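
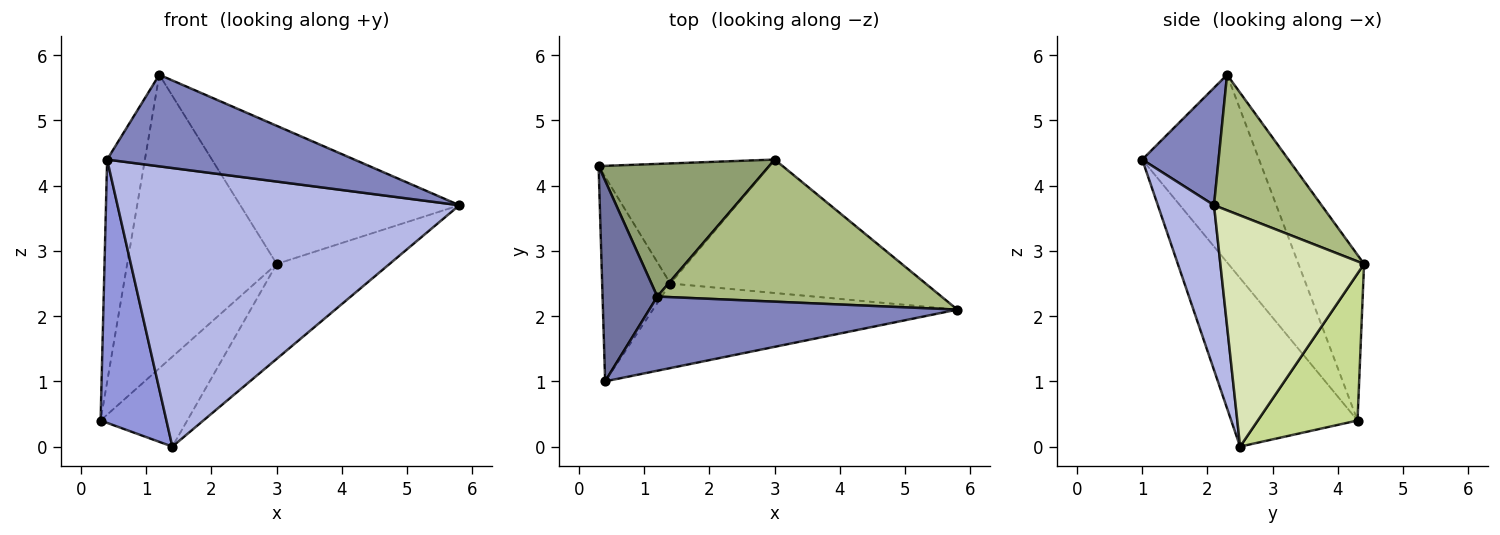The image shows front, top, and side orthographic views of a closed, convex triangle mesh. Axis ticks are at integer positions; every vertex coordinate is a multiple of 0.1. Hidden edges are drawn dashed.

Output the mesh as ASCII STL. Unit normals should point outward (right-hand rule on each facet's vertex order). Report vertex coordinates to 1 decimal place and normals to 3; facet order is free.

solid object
 facet normal -0.917 0.297 0.268
  outer loop
   vertex 1.2 2.3 5.7
   vertex 0.3 4.3 0.4
   vertex 0.4 1.0 4.4
  endloop
 endfacet
 facet normal 0.233 -0.756 0.612
  outer loop
   vertex 1.2 2.3 5.7
   vertex 0.4 1.0 4.4
   vertex 5.8 2.1 3.7
  endloop
 endfacet
 facet normal -0.835 -0.435 -0.338
  outer loop
   vertex 1.4 2.5 0.0
   vertex 0.4 1.0 4.4
   vertex 0.3 4.3 0.4
  endloop
 endfacet
 facet normal 0.155 -0.945 -0.287
  outer loop
   vertex 1.4 2.5 0.0
   vertex 5.8 2.1 3.7
   vertex 0.4 1.0 4.4
  endloop
 endfacet
 facet normal -0.371 0.846 0.382
  outer loop
   vertex 3.0 4.4 2.8
   vertex 0.3 4.3 0.4
   vertex 1.2 2.3 5.7
  endloop
 endfacet
 facet normal 0.324 0.659 0.678
  outer loop
   vertex 3.0 4.4 2.8
   vertex 1.2 2.3 5.7
   vertex 5.8 2.1 3.7
  endloop
 endfacet
 facet normal 0.568 0.493 -0.659
  outer loop
   vertex 3.0 4.4 2.8
   vertex 1.4 2.5 0.0
   vertex 0.3 4.3 0.4
  endloop
 endfacet
 facet normal 0.594 0.466 -0.656
  outer loop
   vertex 3.0 4.4 2.8
   vertex 5.8 2.1 3.7
   vertex 1.4 2.5 0.0
  endloop
 endfacet
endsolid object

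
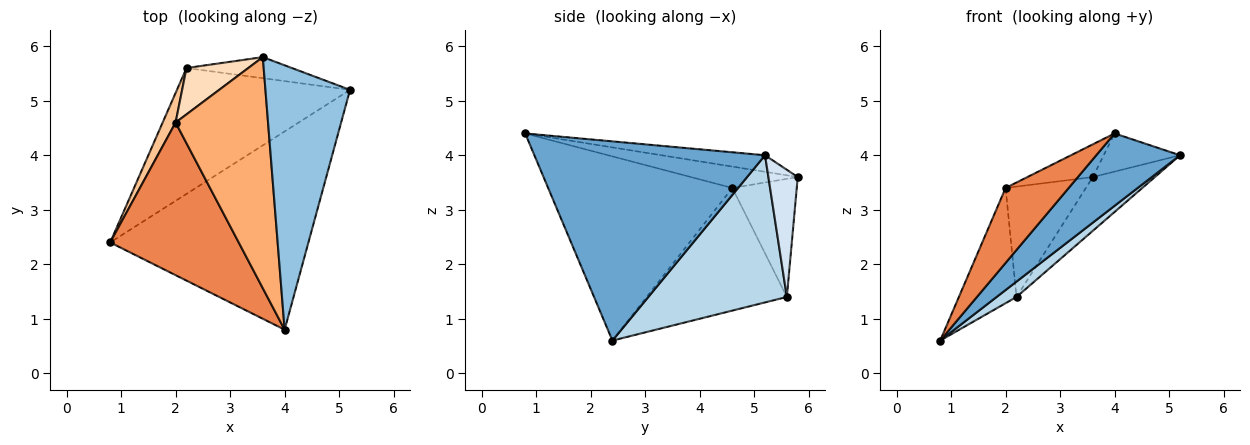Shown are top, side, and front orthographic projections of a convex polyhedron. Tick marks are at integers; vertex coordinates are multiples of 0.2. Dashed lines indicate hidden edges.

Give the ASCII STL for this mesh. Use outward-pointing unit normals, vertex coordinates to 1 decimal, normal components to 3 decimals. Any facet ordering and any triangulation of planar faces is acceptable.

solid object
 facet normal 0.686 -0.249 -0.683
  outer loop
   vertex 4.0 0.8 4.4
   vertex 0.8 2.4 0.6
   vertex 5.2 5.2 4.0
  endloop
 endfacet
 facet normal -0.190 0.140 0.972
  outer loop
   vertex 3.6 5.8 3.6
   vertex 4.0 0.8 4.4
   vertex 5.2 5.2 4.0
  endloop
 endfacet
 facet normal 0.645 -0.093 -0.759
  outer loop
   vertex 2.2 5.6 1.4
   vertex 5.2 5.2 4.0
   vertex 0.8 2.4 0.6
  endloop
 endfacet
 facet normal 0.403 0.852 -0.334
  outer loop
   vertex 2.2 5.6 1.4
   vertex 3.6 5.8 3.6
   vertex 5.2 5.2 4.0
  endloop
 endfacet
 facet normal -0.789 -0.271 0.551
  outer loop
   vertex 2.0 4.6 3.4
   vertex 0.8 2.4 0.6
   vertex 4.0 0.8 4.4
  endloop
 endfacet
 facet normal -0.223 0.137 0.965
  outer loop
   vertex 2.0 4.6 3.4
   vertex 4.0 0.8 4.4
   vertex 3.6 5.8 3.6
  endloop
 endfacet
 facet normal -0.921 0.378 0.097
  outer loop
   vertex 2.0 4.6 3.4
   vertex 2.2 5.6 1.4
   vertex 0.8 2.4 0.6
  endloop
 endfacet
 facet normal -0.595 0.741 0.311
  outer loop
   vertex 2.0 4.6 3.4
   vertex 3.6 5.8 3.6
   vertex 2.2 5.6 1.4
  endloop
 endfacet
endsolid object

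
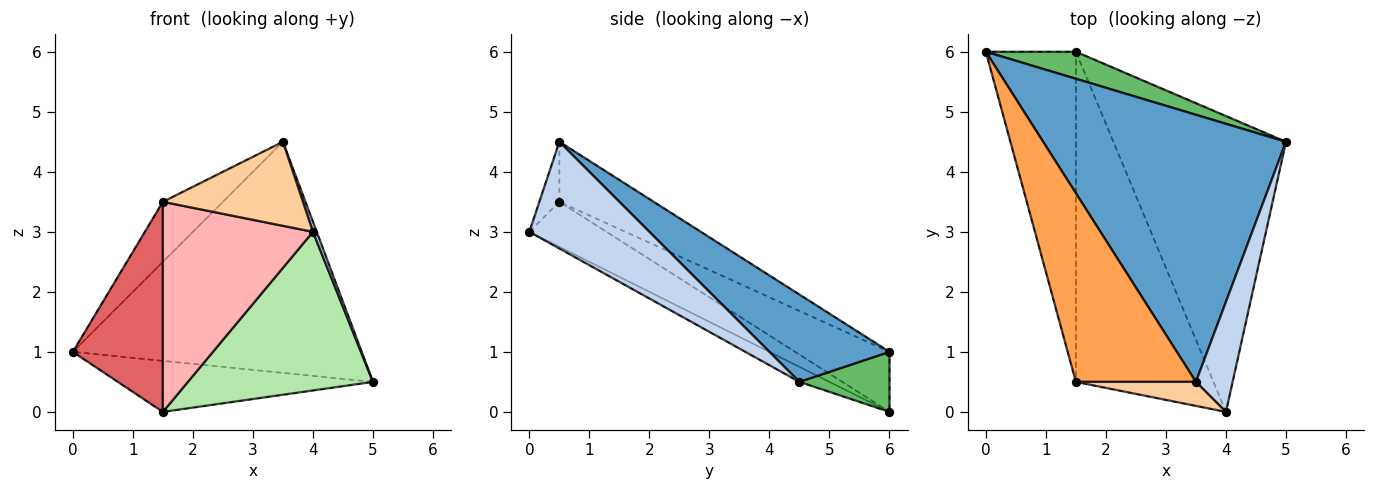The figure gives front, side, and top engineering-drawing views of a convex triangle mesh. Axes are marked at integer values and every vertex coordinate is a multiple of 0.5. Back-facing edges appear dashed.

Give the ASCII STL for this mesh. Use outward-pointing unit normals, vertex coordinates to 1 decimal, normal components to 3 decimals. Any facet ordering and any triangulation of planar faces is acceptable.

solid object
 facet normal 0.262 0.631 0.730
  outer loop
   vertex 3.5 0.5 4.5
   vertex 5.0 4.5 0.5
   vertex 0.0 6.0 1.0
  endloop
 endfacet
 facet normal 0.945 -0.030 0.325
  outer loop
   vertex 3.5 0.5 4.5
   vertex 4.0 0.0 3.0
   vertex 5.0 4.5 0.5
  endloop
 endfacet
 facet normal -0.430 0.274 0.860
  outer loop
   vertex 1.5 0.5 3.5
   vertex 3.5 0.5 4.5
   vertex 0.0 6.0 1.0
  endloop
 endfacet
 facet normal -0.136 -0.953 0.272
  outer loop
   vertex 1.5 0.5 3.5
   vertex 4.0 0.0 3.0
   vertex 3.5 0.5 4.5
  endloop
 endfacet
 facet normal 0.298 0.844 0.447
  outer loop
   vertex 1.5 6.0 0.0
   vertex 0.0 6.0 1.0
   vertex 5.0 4.5 0.5
  endloop
 endfacet
 facet normal -0.076 -0.471 -0.879
  outer loop
   vertex 1.5 6.0 0.0
   vertex 5.0 4.5 0.5
   vertex 4.0 0.0 3.0
  endloop
 endfacet
 facet normal -0.490 -0.468 -0.735
  outer loop
   vertex 1.5 6.0 0.0
   vertex 1.5 0.5 3.5
   vertex 0.0 6.0 1.0
  endloop
 endfacet
 facet normal -0.266 -0.518 -0.813
  outer loop
   vertex 1.5 6.0 0.0
   vertex 4.0 0.0 3.0
   vertex 1.5 0.5 3.5
  endloop
 endfacet
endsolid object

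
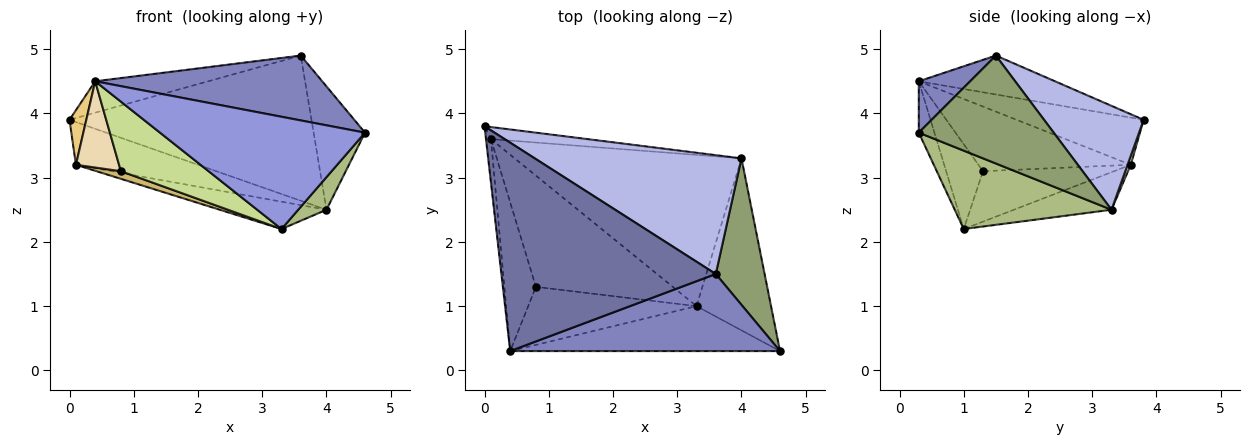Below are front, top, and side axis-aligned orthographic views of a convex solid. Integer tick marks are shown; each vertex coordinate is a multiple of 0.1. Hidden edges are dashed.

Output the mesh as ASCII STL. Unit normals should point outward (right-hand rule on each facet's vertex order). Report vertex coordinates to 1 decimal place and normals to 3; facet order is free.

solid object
 facet normal -0.177 0.147 0.973
  outer loop
   vertex 0.4 0.3 4.5
   vertex 3.6 1.5 4.9
   vertex 0.0 3.8 3.9
  endloop
 endfacet
 facet normal 0.144 -0.637 0.757
  outer loop
   vertex 0.4 0.3 4.5
   vertex 4.6 0.3 3.7
   vertex 3.6 1.5 4.9
  endloop
 endfacet
 facet normal -0.071 -0.926 -0.371
  outer loop
   vertex 0.4 0.3 4.5
   vertex 3.3 1.0 2.2
   vertex 4.6 0.3 3.7
  endloop
 endfacet
 facet normal 0.303 0.737 0.604
  outer loop
   vertex 4.0 3.3 2.5
   vertex 0.0 3.8 3.9
   vertex 3.6 1.5 4.9
  endloop
 endfacet
 facet normal 0.861 0.328 0.389
  outer loop
   vertex 4.0 3.3 2.5
   vertex 3.6 1.5 4.9
   vertex 4.6 0.3 3.7
  endloop
 endfacet
 facet normal 0.719 -0.130 -0.683
  outer loop
   vertex 4.0 3.3 2.5
   vertex 4.6 0.3 3.7
   vertex 3.3 1.0 2.2
  endloop
 endfacet
 facet normal -0.307 -0.731 -0.610
  outer loop
   vertex 0.8 1.3 3.1
   vertex 3.3 1.0 2.2
   vertex 0.4 0.3 4.5
  endloop
 endfacet
 facet normal 0.025 0.962 -0.271
  outer loop
   vertex 0.1 3.6 3.2
   vertex 0.0 3.8 3.9
   vertex 4.0 3.3 2.5
  endloop
 endfacet
 facet normal -0.161 0.176 -0.971
  outer loop
   vertex 0.1 3.6 3.2
   vertex 4.0 3.3 2.5
   vertex 3.3 1.0 2.2
  endloop
 endfacet
 facet normal -0.345 -0.064 -0.936
  outer loop
   vertex 0.1 3.6 3.2
   vertex 3.3 1.0 2.2
   vertex 0.8 1.3 3.1
  endloop
 endfacet
 facet normal -0.986 -0.130 -0.104
  outer loop
   vertex 0.1 3.6 3.2
   vertex 0.4 0.3 4.5
   vertex 0.0 3.8 3.9
  endloop
 endfacet
 facet normal -0.871 -0.247 -0.425
  outer loop
   vertex 0.1 3.6 3.2
   vertex 0.8 1.3 3.1
   vertex 0.4 0.3 4.5
  endloop
 endfacet
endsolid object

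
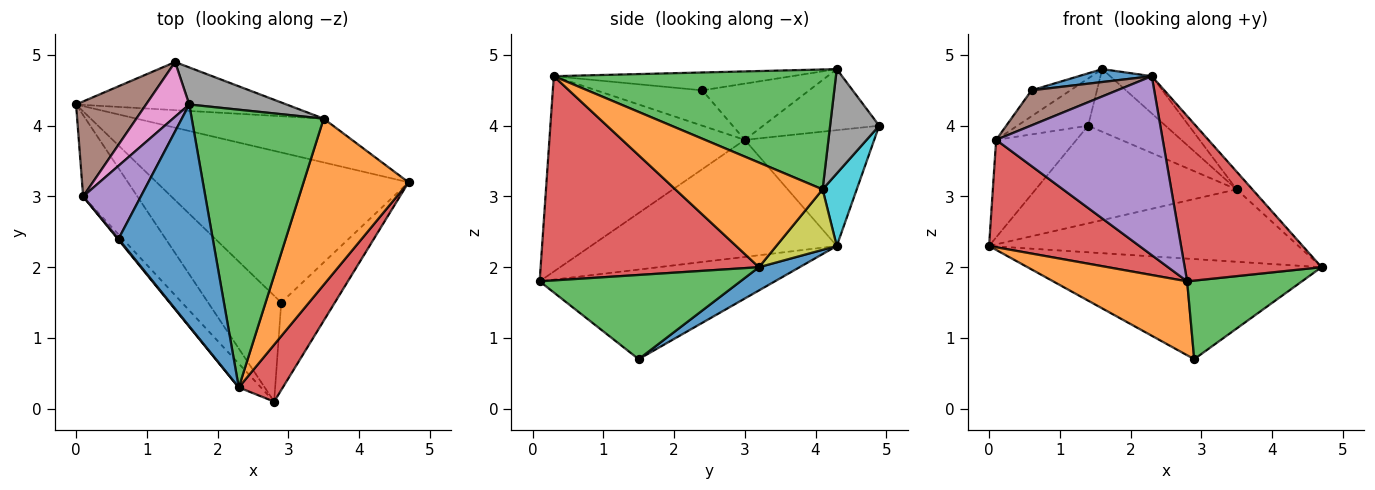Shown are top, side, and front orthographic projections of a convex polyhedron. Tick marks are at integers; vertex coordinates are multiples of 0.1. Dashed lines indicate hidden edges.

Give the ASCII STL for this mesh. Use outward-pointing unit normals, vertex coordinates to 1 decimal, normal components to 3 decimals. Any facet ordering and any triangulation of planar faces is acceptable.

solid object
 facet normal 0.077 0.553 -0.829
  outer loop
   vertex 2.9 1.5 0.7
   vertex 0.0 4.3 2.3
   vertex 4.7 3.2 2.0
  endloop
 endfacet
 facet normal -0.709 -0.404 -0.578
  outer loop
   vertex 2.9 1.5 0.7
   vertex 2.8 0.1 1.8
   vertex 0.0 4.3 2.3
  endloop
 endfacet
 facet normal 0.760 -0.434 -0.484
  outer loop
   vertex 2.9 1.5 0.7
   vertex 4.7 3.2 2.0
   vertex 2.8 0.1 1.8
  endloop
 endfacet
 facet normal -0.793 -0.485 -0.368
  outer loop
   vertex 0.1 3.0 3.8
   vertex 0.0 4.3 2.3
   vertex 2.8 0.1 1.8
  endloop
 endfacet
 facet normal -0.676 0.246 0.694
  outer loop
   vertex 0.1 3.0 3.8
   vertex 0.6 2.4 4.5
   vertex 1.6 4.3 4.8
  endloop
 endfacet
 facet normal -0.756 0.469 0.457
  outer loop
   vertex 0.1 3.0 3.8
   vertex 1.4 4.9 4.0
   vertex 0.0 4.3 2.3
  endloop
 endfacet
 facet normal -0.731 0.446 0.517
  outer loop
   vertex 0.1 3.0 3.8
   vertex 1.6 4.3 4.8
   vertex 1.4 4.9 4.0
  endloop
 endfacet
 facet normal 0.479 0.755 0.447
  outer loop
   vertex 3.5 4.1 3.1
   vertex 1.4 4.9 4.0
   vertex 1.6 4.3 4.8
  endloop
 endfacet
 facet normal 0.165 0.844 -0.511
  outer loop
   vertex 3.5 4.1 3.1
   vertex 4.7 3.2 2.0
   vertex 0.0 4.3 2.3
  endloop
 endfacet
 facet normal 0.151 0.887 -0.437
  outer loop
   vertex 3.5 4.1 3.1
   vertex 0.0 4.3 2.3
   vertex 1.4 4.9 4.0
  endloop
 endfacet
 facet normal -0.186 -0.057 0.981
  outer loop
   vertex 2.3 0.3 4.7
   vertex 1.6 4.3 4.8
   vertex 0.6 2.4 4.5
  endloop
 endfacet
 facet normal 0.704 0.075 0.706
  outer loop
   vertex 2.3 0.3 4.7
   vertex 4.7 3.2 2.0
   vertex 3.5 4.1 3.1
  endloop
 endfacet
 facet normal 0.669 0.099 0.736
  outer loop
   vertex 2.3 0.3 4.7
   vertex 3.5 4.1 3.1
   vertex 1.6 4.3 4.8
  endloop
 endfacet
 facet normal 0.834 -0.522 0.180
  outer loop
   vertex 2.3 0.3 4.7
   vertex 2.8 0.1 1.8
   vertex 4.7 3.2 2.0
  endloop
 endfacet
 facet normal -0.758 -0.646 -0.086
  outer loop
   vertex 2.3 0.3 4.7
   vertex 0.1 3.0 3.8
   vertex 2.8 0.1 1.8
  endloop
 endfacet
 facet normal -0.778 -0.628 0.017
  outer loop
   vertex 2.3 0.3 4.7
   vertex 0.6 2.4 4.5
   vertex 0.1 3.0 3.8
  endloop
 endfacet
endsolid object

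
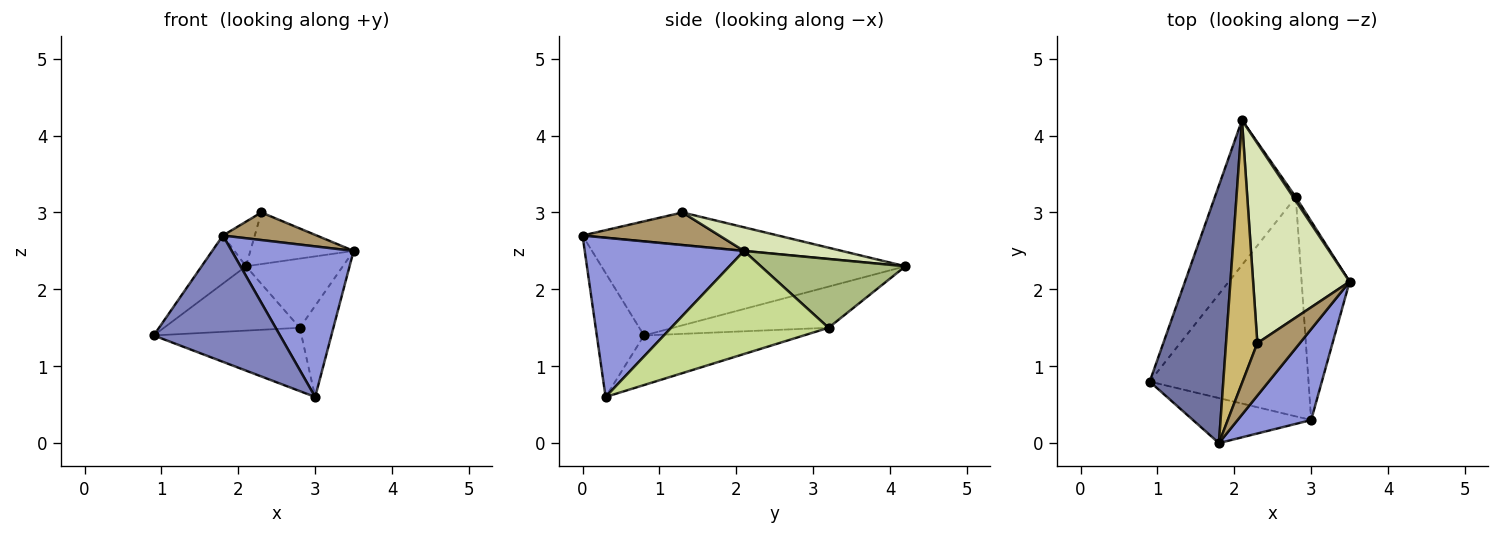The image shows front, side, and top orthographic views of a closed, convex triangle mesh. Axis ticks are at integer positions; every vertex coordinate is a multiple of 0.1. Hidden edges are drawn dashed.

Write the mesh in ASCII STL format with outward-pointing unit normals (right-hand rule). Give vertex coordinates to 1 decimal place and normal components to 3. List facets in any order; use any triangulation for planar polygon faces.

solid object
 facet normal -0.783 0.114 0.612
  outer loop
   vertex 1.8 0.0 2.7
   vertex 2.1 4.2 2.3
   vertex 0.9 0.8 1.4
  endloop
 endfacet
 facet normal -0.332 -0.888 -0.317
  outer loop
   vertex 1.8 0.0 2.7
   vertex 0.9 0.8 1.4
   vertex 3.0 0.3 0.6
  endloop
 endfacet
 facet normal 0.745 -0.571 0.344
  outer loop
   vertex 1.8 0.0 2.7
   vertex 3.0 0.3 0.6
   vertex 3.5 2.1 2.5
  endloop
 endfacet
 facet normal -0.421 0.368 -0.829
  outer loop
   vertex 2.8 3.2 1.5
   vertex 0.9 0.8 1.4
   vertex 2.1 4.2 2.3
  endloop
 endfacet
 facet normal -0.287 0.266 -0.920
  outer loop
   vertex 2.8 3.2 1.5
   vertex 3.0 0.3 0.6
   vertex 0.9 0.8 1.4
  endloop
 endfacet
 facet normal 0.830 0.556 0.031
  outer loop
   vertex 2.8 3.2 1.5
   vertex 2.1 4.2 2.3
   vertex 3.5 2.1 2.5
  endloop
 endfacet
 facet normal 0.890 0.190 -0.414
  outer loop
   vertex 2.8 3.2 1.5
   vertex 3.5 2.1 2.5
   vertex 3.0 0.3 0.6
  endloop
 endfacet
 facet normal 0.230 0.243 0.942
  outer loop
   vertex 2.3 1.3 3.0
   vertex 3.5 2.1 2.5
   vertex 2.1 4.2 2.3
  endloop
 endfacet
 facet normal 0.562 -0.385 0.732
  outer loop
   vertex 2.3 1.3 3.0
   vertex 1.8 0.0 2.7
   vertex 3.5 2.1 2.5
  endloop
 endfacet
 facet normal -0.716 0.117 0.688
  outer loop
   vertex 2.3 1.3 3.0
   vertex 2.1 4.2 2.3
   vertex 1.8 0.0 2.7
  endloop
 endfacet
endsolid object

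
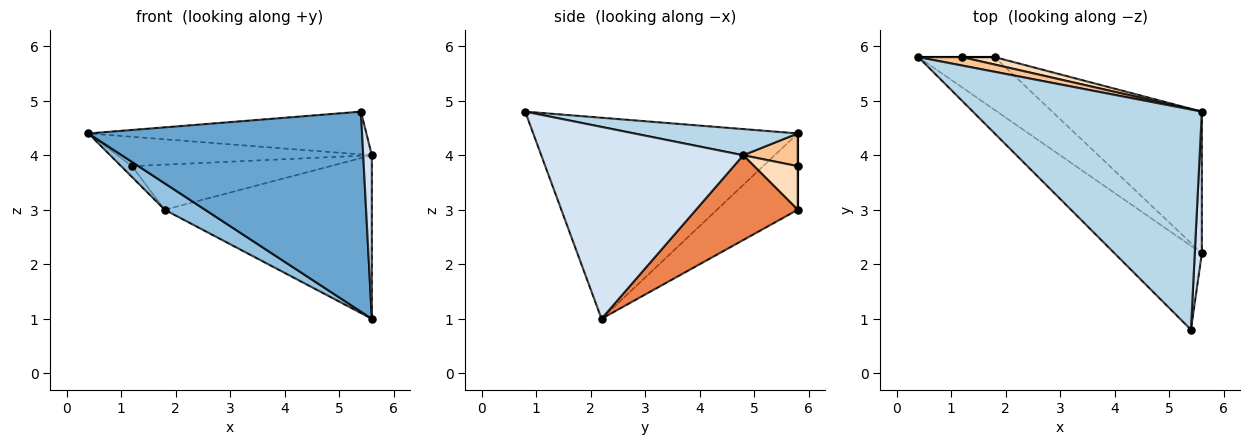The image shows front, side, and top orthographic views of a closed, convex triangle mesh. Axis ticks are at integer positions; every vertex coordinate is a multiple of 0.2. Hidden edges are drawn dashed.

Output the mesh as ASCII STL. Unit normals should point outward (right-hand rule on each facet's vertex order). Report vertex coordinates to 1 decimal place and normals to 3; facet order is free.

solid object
 facet normal -0.665 -0.688 -0.289
  outer loop
   vertex 5.4 0.8 4.8
   vertex 0.4 5.8 4.4
   vertex 5.6 2.2 1.0
  endloop
 endfacet
 facet normal -0.667 -0.333 -0.667
  outer loop
   vertex 1.8 5.8 3.0
   vertex 5.6 2.2 1.0
   vertex 0.4 5.8 4.4
  endloop
 endfacet
 facet normal 0.111 0.190 0.976
  outer loop
   vertex 5.6 4.8 4.0
   vertex 0.4 5.8 4.4
   vertex 5.4 0.8 4.8
  endloop
 endfacet
 facet normal 0.998 -0.043 0.037
  outer loop
   vertex 5.6 4.8 4.0
   vertex 5.4 0.8 4.8
   vertex 5.6 2.2 1.0
  endloop
 endfacet
 facet normal 0.348 0.708 -0.614
  outer loop
   vertex 5.6 4.8 4.0
   vertex 5.6 2.2 1.0
   vertex 1.8 5.8 3.0
  endloop
 endfacet
 facet normal 0.000 1.000 0.000
  outer loop
   vertex 1.2 5.8 3.8
   vertex 1.8 5.8 3.0
   vertex 0.4 5.8 4.4
  endloop
 endfacet
 facet normal 0.202 0.942 0.269
  outer loop
   vertex 1.2 5.8 3.8
   vertex 0.4 5.8 4.4
   vertex 5.6 4.8 4.0
  endloop
 endfacet
 facet normal 0.212 0.964 0.159
  outer loop
   vertex 1.2 5.8 3.8
   vertex 5.6 4.8 4.0
   vertex 1.8 5.8 3.0
  endloop
 endfacet
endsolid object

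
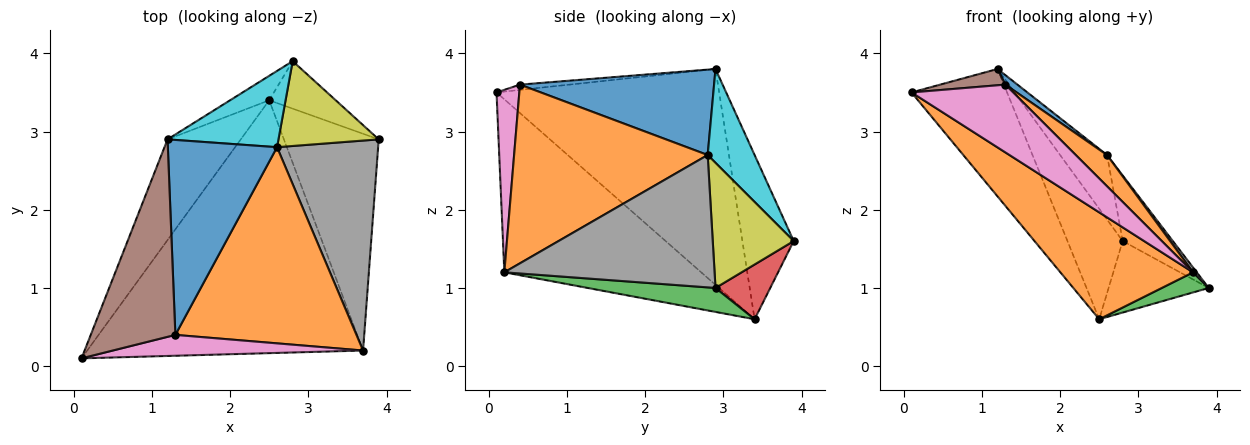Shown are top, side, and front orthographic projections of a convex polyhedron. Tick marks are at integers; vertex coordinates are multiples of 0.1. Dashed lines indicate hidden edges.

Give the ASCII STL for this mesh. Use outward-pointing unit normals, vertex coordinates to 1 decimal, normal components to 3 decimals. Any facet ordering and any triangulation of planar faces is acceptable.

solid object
 facet normal -0.877 0.377 -0.298
  outer loop
   vertex 2.5 3.4 0.6
   vertex 0.1 0.1 3.5
   vertex 1.2 2.9 3.8
  endloop
 endfacet
 facet normal -0.500 -0.337 -0.798
  outer loop
   vertex 3.7 0.2 1.2
   vertex 0.1 0.1 3.5
   vertex 2.5 3.4 0.6
  endloop
 endfacet
 facet normal 0.244 -0.090 -0.966
  outer loop
   vertex 3.7 0.2 1.2
   vertex 2.5 3.4 0.6
   vertex 3.9 2.9 1.0
  endloop
 endfacet
 facet normal 0.415 0.758 -0.503
  outer loop
   vertex 2.8 3.9 1.6
   vertex 3.9 2.9 1.0
   vertex 2.5 3.4 0.6
  endloop
 endfacet
 facet normal -0.672 0.723 -0.160
  outer loop
   vertex 2.8 3.9 1.6
   vertex 2.5 3.4 0.6
   vertex 1.2 2.9 3.8
  endloop
 endfacet
 facet normal -0.062 -0.082 0.995
  outer loop
   vertex 1.3 0.4 3.6
   vertex 1.2 2.9 3.8
   vertex 0.1 0.1 3.5
  endloop
 endfacet
 facet normal 0.210 -0.935 0.288
  outer loop
   vertex 1.3 0.4 3.6
   vertex 0.1 0.1 3.5
   vertex 3.7 0.2 1.2
  endloop
 endfacet
 facet normal 0.795 -0.014 0.607
  outer loop
   vertex 2.6 2.8 2.7
   vertex 3.7 0.2 1.2
   vertex 3.9 2.9 1.0
  endloop
 endfacet
 facet normal 0.703 0.435 0.563
  outer loop
   vertex 2.6 2.8 2.7
   vertex 3.9 2.9 1.0
   vertex 2.8 3.9 1.6
  endloop
 endfacet
 facet normal 0.543 0.543 0.641
  outer loop
   vertex 2.6 2.8 2.7
   vertex 2.8 3.9 1.6
   vertex 1.2 2.9 3.8
  endloop
 endfacet
 facet normal 0.616 -0.038 0.787
  outer loop
   vertex 2.6 2.8 2.7
   vertex 1.2 2.9 3.8
   vertex 1.3 0.4 3.6
  endloop
 endfacet
 facet normal 0.698 -0.113 0.707
  outer loop
   vertex 2.6 2.8 2.7
   vertex 1.3 0.4 3.6
   vertex 3.7 0.2 1.2
  endloop
 endfacet
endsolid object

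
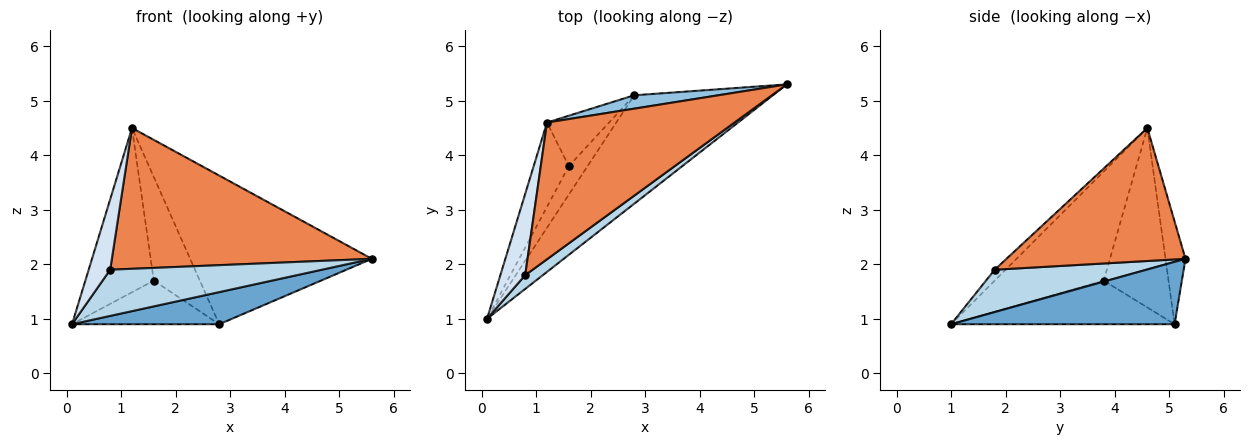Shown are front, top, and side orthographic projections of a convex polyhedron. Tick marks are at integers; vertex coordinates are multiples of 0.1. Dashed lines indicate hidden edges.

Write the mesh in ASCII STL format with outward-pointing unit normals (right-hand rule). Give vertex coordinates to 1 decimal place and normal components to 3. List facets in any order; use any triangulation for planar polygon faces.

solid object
 facet normal 0.396 -0.261 -0.880
  outer loop
   vertex 2.8 5.1 0.9
   vertex 5.6 5.3 2.1
   vertex 0.1 1.0 0.9
  endloop
 endfacet
 facet normal -0.109 0.990 0.089
  outer loop
   vertex 2.8 5.1 0.9
   vertex 1.2 4.6 4.5
   vertex 5.6 5.3 2.1
  endloop
 endfacet
 facet normal 0.566 -0.790 0.236
  outer loop
   vertex 0.8 1.8 1.9
   vertex 0.1 1.0 0.9
   vertex 5.6 5.3 2.1
  endloop
 endfacet
 facet normal -0.315 -0.621 0.718
  outer loop
   vertex 0.8 1.8 1.9
   vertex 1.2 4.6 4.5
   vertex 0.1 1.0 0.9
  endloop
 endfacet
 facet normal 0.443 -0.643 0.625
  outer loop
   vertex 0.8 1.8 1.9
   vertex 5.6 5.3 2.1
   vertex 1.2 4.6 4.5
  endloop
 endfacet
 facet normal -0.817 0.513 -0.263
  outer loop
   vertex 1.6 3.8 1.7
   vertex 0.1 1.0 0.9
   vertex 1.2 4.6 4.5
  endloop
 endfacet
 facet normal -0.786 0.518 -0.338
  outer loop
   vertex 1.6 3.8 1.7
   vertex 2.8 5.1 0.9
   vertex 0.1 1.0 0.9
  endloop
 endfacet
 facet normal -0.785 0.557 -0.271
  outer loop
   vertex 1.6 3.8 1.7
   vertex 1.2 4.6 4.5
   vertex 2.8 5.1 0.9
  endloop
 endfacet
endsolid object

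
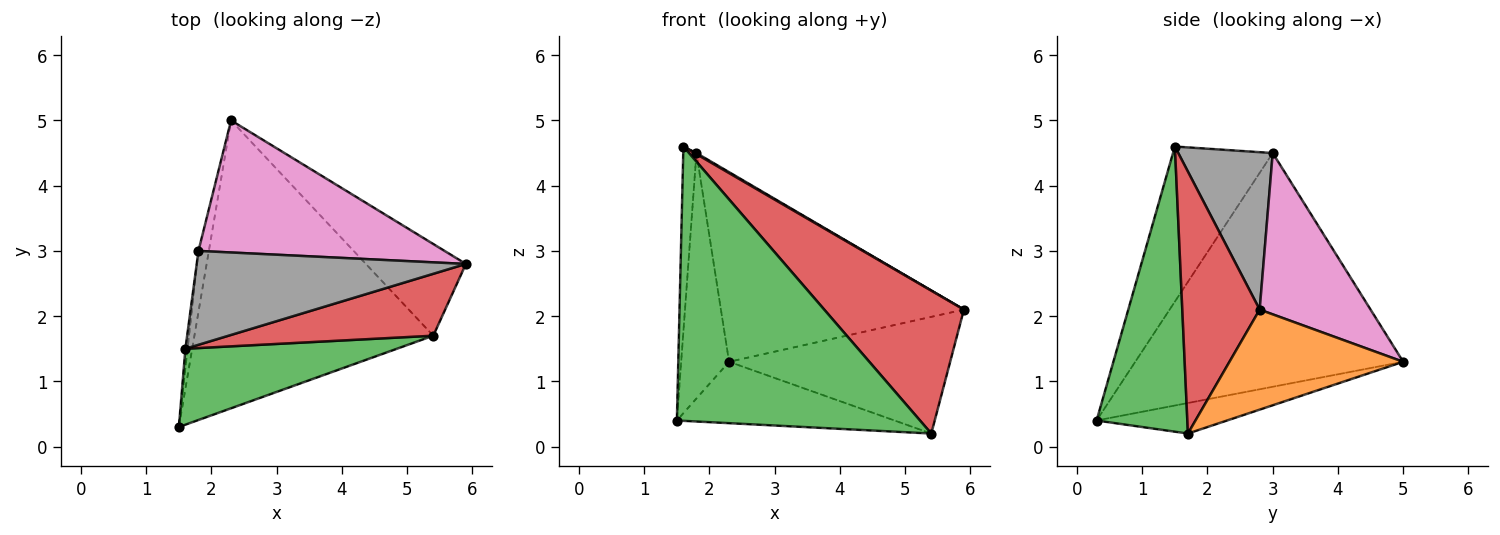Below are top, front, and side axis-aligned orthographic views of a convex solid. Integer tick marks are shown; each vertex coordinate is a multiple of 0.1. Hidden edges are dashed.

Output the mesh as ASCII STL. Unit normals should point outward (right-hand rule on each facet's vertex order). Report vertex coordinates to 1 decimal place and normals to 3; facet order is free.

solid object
 facet normal -0.124 0.207 -0.970
  outer loop
   vertex 5.4 1.7 0.2
   vertex 1.5 0.3 0.4
   vertex 2.3 5.0 1.3
  endloop
 endfacet
 facet normal 0.526 0.669 -0.526
  outer loop
   vertex 5.4 1.7 0.2
   vertex 2.3 5.0 1.3
   vertex 5.9 2.8 2.1
  endloop
 endfacet
 facet normal 0.338 -0.907 0.251
  outer loop
   vertex 5.4 1.7 0.2
   vertex 1.6 1.5 4.6
   vertex 1.5 0.3 0.4
  endloop
 endfacet
 facet normal 0.453 -0.818 0.354
  outer loop
   vertex 5.4 1.7 0.2
   vertex 5.9 2.8 2.1
   vertex 1.6 1.5 4.6
  endloop
 endfacet
 facet normal -0.983 0.176 -0.044
  outer loop
   vertex 1.8 3.0 4.5
   vertex 2.3 5.0 1.3
   vertex 1.5 0.3 0.4
  endloop
 endfacet
 facet normal -0.991 0.131 -0.014
  outer loop
   vertex 1.8 3.0 4.5
   vertex 1.5 0.3 0.4
   vertex 1.6 1.5 4.6
  endloop
 endfacet
 facet normal 0.351 0.769 0.535
  outer loop
   vertex 1.8 3.0 4.5
   vertex 5.9 2.8 2.1
   vertex 2.3 5.0 1.3
  endloop
 endfacet
 facet normal 0.505 -0.010 0.863
  outer loop
   vertex 1.8 3.0 4.5
   vertex 1.6 1.5 4.6
   vertex 5.9 2.8 2.1
  endloop
 endfacet
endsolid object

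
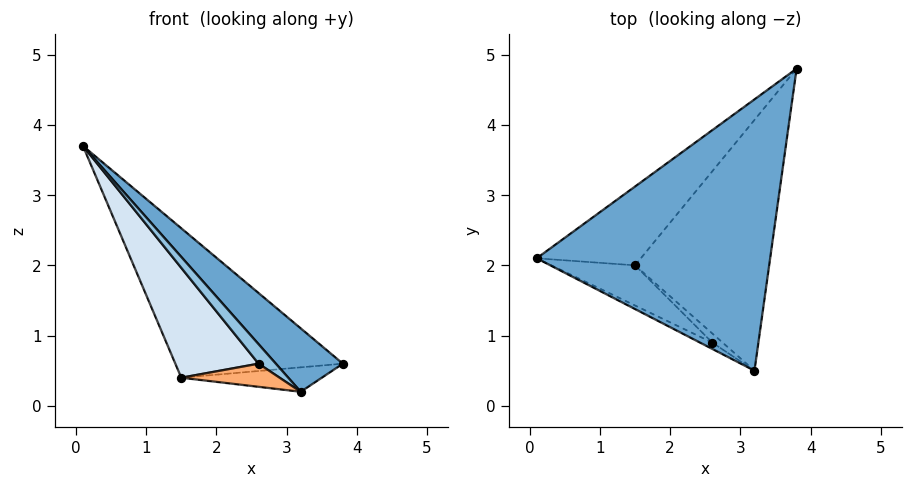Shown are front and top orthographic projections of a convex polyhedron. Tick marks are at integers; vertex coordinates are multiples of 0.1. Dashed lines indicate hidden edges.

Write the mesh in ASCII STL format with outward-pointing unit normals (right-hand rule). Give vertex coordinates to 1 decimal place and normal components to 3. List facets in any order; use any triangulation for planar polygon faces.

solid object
 facet normal 0.701 -0.162 0.695
  outer loop
   vertex 3.2 0.5 0.2
   vertex 3.8 4.8 0.6
   vertex 0.1 2.1 3.7
  endloop
 endfacet
 facet normal -0.643 -0.728 -0.237
  outer loop
   vertex 2.6 0.9 0.6
   vertex 3.2 0.5 0.2
   vertex 0.1 2.1 3.7
  endloop
 endfacet
 facet normal -0.720 0.614 -0.324
  outer loop
   vertex 1.5 2.0 0.4
   vertex 0.1 2.1 3.7
   vertex 3.8 4.8 0.6
  endloop
 endfacet
 facet normal -0.659 -0.706 -0.258
  outer loop
   vertex 1.5 2.0 0.4
   vertex 2.6 0.9 0.6
   vertex 0.1 2.1 3.7
  endloop
 endfacet
 facet normal -0.032 0.097 -0.995
  outer loop
   vertex 1.5 2.0 0.4
   vertex 3.8 4.8 0.6
   vertex 3.2 0.5 0.2
  endloop
 endfacet
 facet normal -0.654 -0.704 -0.277
  outer loop
   vertex 1.5 2.0 0.4
   vertex 3.2 0.5 0.2
   vertex 2.6 0.9 0.6
  endloop
 endfacet
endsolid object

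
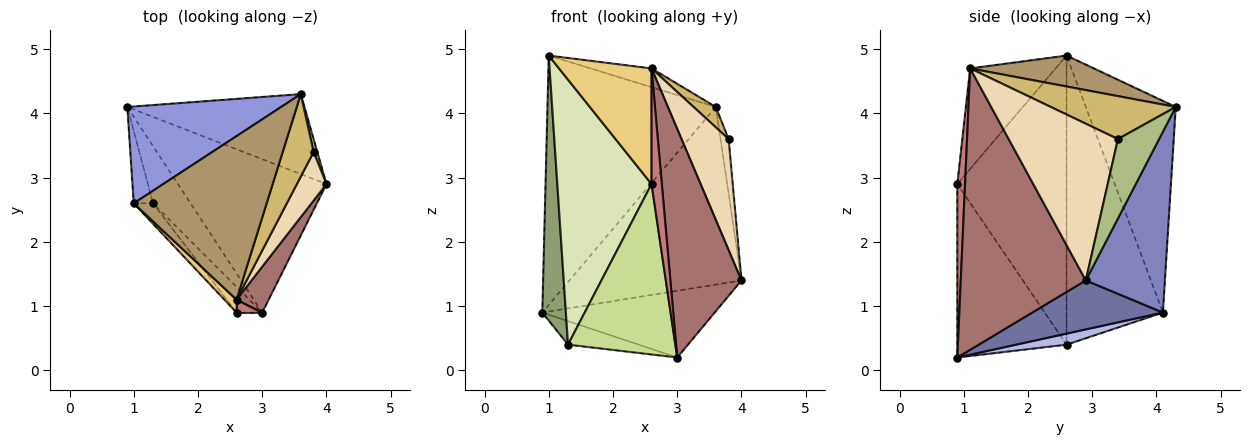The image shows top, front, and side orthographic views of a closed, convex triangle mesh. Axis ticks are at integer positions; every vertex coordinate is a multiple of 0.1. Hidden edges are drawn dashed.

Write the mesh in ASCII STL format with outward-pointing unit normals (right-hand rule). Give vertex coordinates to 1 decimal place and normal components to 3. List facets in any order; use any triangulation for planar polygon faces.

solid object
 facet normal 0.289 0.382 -0.878
  outer loop
   vertex 3.0 0.9 0.2
   vertex 0.9 4.1 0.9
   vertex 4.0 2.9 1.4
  endloop
 endfacet
 facet normal 0.387 0.841 -0.379
  outer loop
   vertex 3.6 4.3 4.1
   vertex 4.0 2.9 1.4
   vertex 0.9 4.1 0.9
  endloop
 endfacet
 facet normal -0.446 0.834 0.324
  outer loop
   vertex 3.6 4.3 4.1
   vertex 0.9 4.1 0.9
   vertex 1.0 2.6 4.9
  endloop
 endfacet
 facet normal 0.262 0.367 -0.892
  outer loop
   vertex 1.3 2.6 0.4
   vertex 0.9 4.1 0.9
   vertex 3.0 0.9 0.2
  endloop
 endfacet
 facet normal -0.969 -0.237 -0.065
  outer loop
   vertex 1.3 2.6 0.4
   vertex 1.0 2.6 4.9
   vertex 0.9 4.1 0.9
  endloop
 endfacet
 facet normal 0.980 0.193 0.045
  outer loop
   vertex 3.8 3.4 3.6
   vertex 4.0 2.9 1.4
   vertex 3.6 4.3 4.1
  endloop
 endfacet
 facet normal -0.709 -0.697 -0.105
  outer loop
   vertex 2.6 0.9 2.9
   vertex 1.3 2.6 0.4
   vertex 3.0 0.9 0.2
  endloop
 endfacet
 facet normal -0.756 -0.652 -0.050
  outer loop
   vertex 2.6 0.9 2.9
   vertex 1.0 2.6 4.9
   vertex 1.3 2.6 0.4
  endloop
 endfacet
 facet normal 0.225 0.111 0.968
  outer loop
   vertex 2.6 1.1 4.7
   vertex 3.6 4.3 4.1
   vertex 1.0 2.6 4.9
  endloop
 endfacet
 facet normal 0.803 -0.143 0.578
  outer loop
   vertex 2.6 1.1 4.7
   vertex 3.8 3.4 3.6
   vertex 3.6 4.3 4.1
  endloop
 endfacet
 facet normal -0.676 -0.732 0.081
  outer loop
   vertex 2.6 1.1 4.7
   vertex 1.0 2.6 4.9
   vertex 2.6 0.9 2.9
  endloop
 endfacet
 facet normal 0.905 -0.390 0.171
  outer loop
   vertex 2.6 1.1 4.7
   vertex 4.0 2.9 1.4
   vertex 3.8 3.4 3.6
  endloop
 endfacet
 facet normal 0.865 -0.492 0.099
  outer loop
   vertex 2.6 1.1 4.7
   vertex 3.0 0.9 0.2
   vertex 4.0 2.9 1.4
  endloop
 endfacet
 facet normal 0.598 -0.797 0.089
  outer loop
   vertex 2.6 1.1 4.7
   vertex 2.6 0.9 2.9
   vertex 3.0 0.9 0.2
  endloop
 endfacet
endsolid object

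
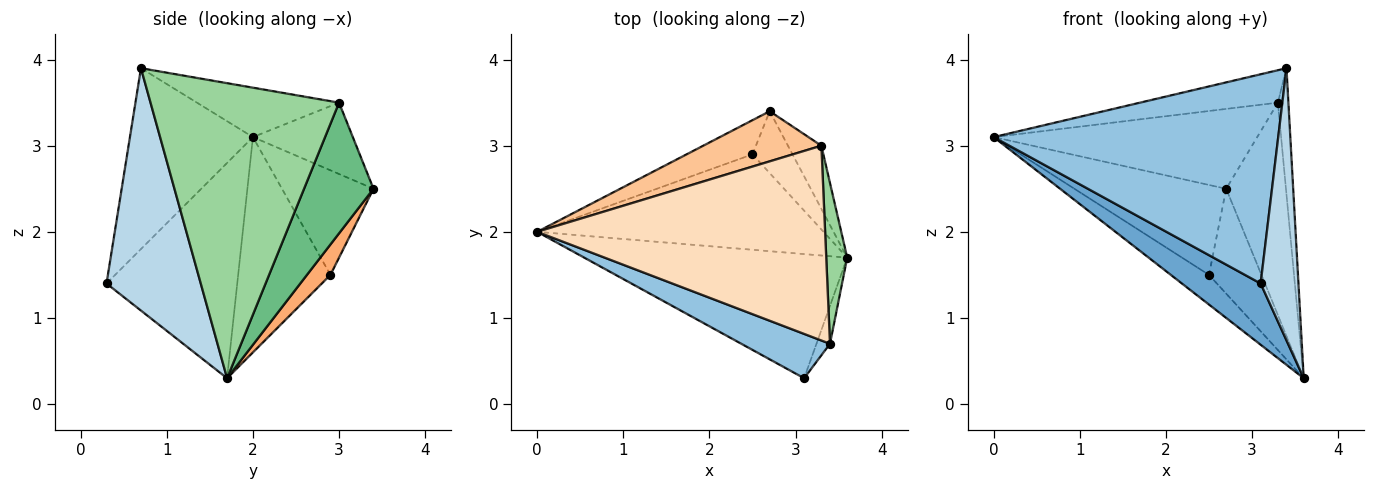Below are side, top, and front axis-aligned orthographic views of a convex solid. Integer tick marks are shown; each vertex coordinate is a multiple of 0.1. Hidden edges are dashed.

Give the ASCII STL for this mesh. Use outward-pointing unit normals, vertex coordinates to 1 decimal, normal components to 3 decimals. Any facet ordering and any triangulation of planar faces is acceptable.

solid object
 facet normal -0.592 -0.357 -0.723
  outer loop
   vertex 3.1 0.3 1.4
   vertex 0.0 2.0 3.1
   vertex 3.6 1.7 0.3
  endloop
 endfacet
 facet normal -0.389 -0.901 0.191
  outer loop
   vertex 3.1 0.3 1.4
   vertex 3.4 0.7 3.9
   vertex 0.0 2.0 3.1
  endloop
 endfacet
 facet normal 0.927 -0.372 -0.052
  outer loop
   vertex 3.1 0.3 1.4
   vertex 3.6 1.7 0.3
   vertex 3.4 0.7 3.9
  endloop
 endfacet
 facet normal -0.583 0.241 -0.776
  outer loop
   vertex 2.5 2.9 1.5
   vertex 3.6 1.7 0.3
   vertex 0.0 2.0 3.1
  endloop
 endfacet
 facet normal -0.491 0.814 -0.309
  outer loop
   vertex 2.5 2.9 1.5
   vertex 0.0 2.0 3.1
   vertex 2.7 3.4 2.5
  endloop
 endfacet
 facet normal 0.360 0.804 -0.474
  outer loop
   vertex 2.5 2.9 1.5
   vertex 2.7 3.4 2.5
   vertex 3.6 1.7 0.3
  endloop
 endfacet
 facet normal -0.306 0.807 0.506
  outer loop
   vertex 3.3 3.0 3.5
   vertex 2.7 3.4 2.5
   vertex 0.0 2.0 3.1
  endloop
 endfacet
 facet normal -0.167 0.162 0.973
  outer loop
   vertex 3.3 3.0 3.5
   vertex 0.0 2.0 3.1
   vertex 3.4 0.7 3.9
  endloop
 endfacet
 facet normal 0.744 0.640 -0.190
  outer loop
   vertex 3.3 3.0 3.5
   vertex 3.6 1.7 0.3
   vertex 2.7 3.4 2.5
  endloop
 endfacet
 facet normal 0.996 0.056 0.071
  outer loop
   vertex 3.3 3.0 3.5
   vertex 3.4 0.7 3.9
   vertex 3.6 1.7 0.3
  endloop
 endfacet
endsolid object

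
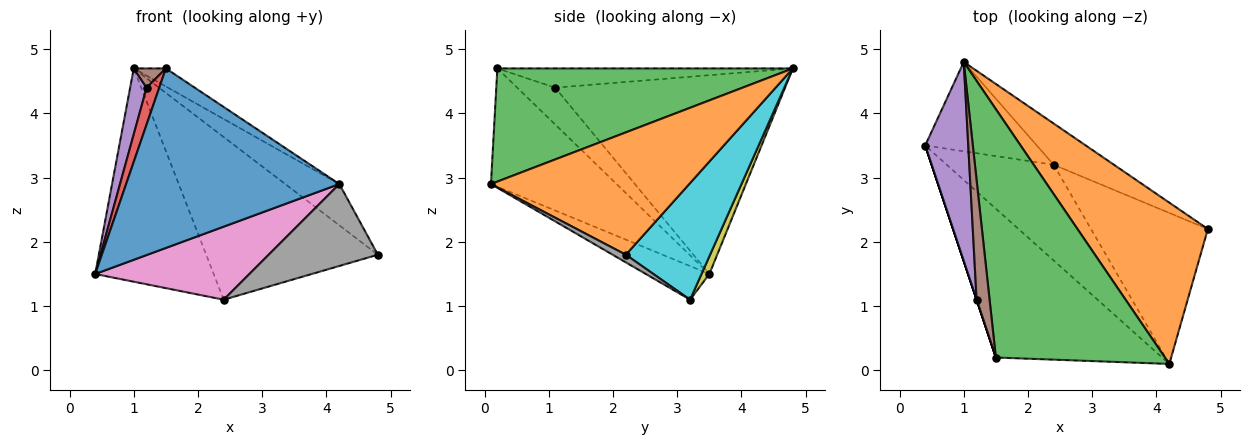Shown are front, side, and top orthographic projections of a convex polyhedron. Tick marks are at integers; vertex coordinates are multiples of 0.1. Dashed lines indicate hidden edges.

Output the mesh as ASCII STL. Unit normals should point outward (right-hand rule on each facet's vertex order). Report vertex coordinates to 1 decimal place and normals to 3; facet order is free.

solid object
 facet normal -0.413 -0.701 -0.581
  outer loop
   vertex 4.2 0.1 2.9
   vertex 1.5 0.2 4.7
   vertex 0.4 3.5 1.5
  endloop
 endfacet
 facet normal 0.673 0.183 0.717
  outer loop
   vertex 4.2 0.1 2.9
   vertex 4.8 2.2 1.8
   vertex 1.0 4.8 4.7
  endloop
 endfacet
 facet normal 0.555 0.060 0.830
  outer loop
   vertex 4.2 0.1 2.9
   vertex 1.0 4.8 4.7
   vertex 1.5 0.2 4.7
  endloop
 endfacet
 facet normal -0.949 -0.316 0.000
  outer loop
   vertex 1.2 1.1 4.4
   vertex 0.4 3.5 1.5
   vertex 1.5 0.2 4.7
  endloop
 endfacet
 facet normal -0.975 -0.070 0.211
  outer loop
   vertex 1.2 1.1 4.4
   vertex 1.0 4.8 4.7
   vertex 0.4 3.5 1.5
  endloop
 endfacet
 facet normal -0.826 -0.090 0.557
  outer loop
   vertex 1.2 1.1 4.4
   vertex 1.5 0.2 4.7
   vertex 1.0 4.8 4.7
  endloop
 endfacet
 facet normal -0.243 -0.589 -0.771
  outer loop
   vertex 2.4 3.2 1.1
   vertex 4.2 0.1 2.9
   vertex 0.4 3.5 1.5
  endloop
 endfacet
 facet normal 0.058 -0.476 -0.878
  outer loop
   vertex 2.4 3.2 1.1
   vertex 4.8 2.2 1.8
   vertex 4.2 0.1 2.9
  endloop
 endfacet
 facet normal 0.061 0.921 -0.385
  outer loop
   vertex 2.4 3.2 1.1
   vertex 0.4 3.5 1.5
   vertex 1.0 4.8 4.7
  endloop
 endfacet
 facet normal 0.429 0.875 -0.222
  outer loop
   vertex 2.4 3.2 1.1
   vertex 1.0 4.8 4.7
   vertex 4.8 2.2 1.8
  endloop
 endfacet
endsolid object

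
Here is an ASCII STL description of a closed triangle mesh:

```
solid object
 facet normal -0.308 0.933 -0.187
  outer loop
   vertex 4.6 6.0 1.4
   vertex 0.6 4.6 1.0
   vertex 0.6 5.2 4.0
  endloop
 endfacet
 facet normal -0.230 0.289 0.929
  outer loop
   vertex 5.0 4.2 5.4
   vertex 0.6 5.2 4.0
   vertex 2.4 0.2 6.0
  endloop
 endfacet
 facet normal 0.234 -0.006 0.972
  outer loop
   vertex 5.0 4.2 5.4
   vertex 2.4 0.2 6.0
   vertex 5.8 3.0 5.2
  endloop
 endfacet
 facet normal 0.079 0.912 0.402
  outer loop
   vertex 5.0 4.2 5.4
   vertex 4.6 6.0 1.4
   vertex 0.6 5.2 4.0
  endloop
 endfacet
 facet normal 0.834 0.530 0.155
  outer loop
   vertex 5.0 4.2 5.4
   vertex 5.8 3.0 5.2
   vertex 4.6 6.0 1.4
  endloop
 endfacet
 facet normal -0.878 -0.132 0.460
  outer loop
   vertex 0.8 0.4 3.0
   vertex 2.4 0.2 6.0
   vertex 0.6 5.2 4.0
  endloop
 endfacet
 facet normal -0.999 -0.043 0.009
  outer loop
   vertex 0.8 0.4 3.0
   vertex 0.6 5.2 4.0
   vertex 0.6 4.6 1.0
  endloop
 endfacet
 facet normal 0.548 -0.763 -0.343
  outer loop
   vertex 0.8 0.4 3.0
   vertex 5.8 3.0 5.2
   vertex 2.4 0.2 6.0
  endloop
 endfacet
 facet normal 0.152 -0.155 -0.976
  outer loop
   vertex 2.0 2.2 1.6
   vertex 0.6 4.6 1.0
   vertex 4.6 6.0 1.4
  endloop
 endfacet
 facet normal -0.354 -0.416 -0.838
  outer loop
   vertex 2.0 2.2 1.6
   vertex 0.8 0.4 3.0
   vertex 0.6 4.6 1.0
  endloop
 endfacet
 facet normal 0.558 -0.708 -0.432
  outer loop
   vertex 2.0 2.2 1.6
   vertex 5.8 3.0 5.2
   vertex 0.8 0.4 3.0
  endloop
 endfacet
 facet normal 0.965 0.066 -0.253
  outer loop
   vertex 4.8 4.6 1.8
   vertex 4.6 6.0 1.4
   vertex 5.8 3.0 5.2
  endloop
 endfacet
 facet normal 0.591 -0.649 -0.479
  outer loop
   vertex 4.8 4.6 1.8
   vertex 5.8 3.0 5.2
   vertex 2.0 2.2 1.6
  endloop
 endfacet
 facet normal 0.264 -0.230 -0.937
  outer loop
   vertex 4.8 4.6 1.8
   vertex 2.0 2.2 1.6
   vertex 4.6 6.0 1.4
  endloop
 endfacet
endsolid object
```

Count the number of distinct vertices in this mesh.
9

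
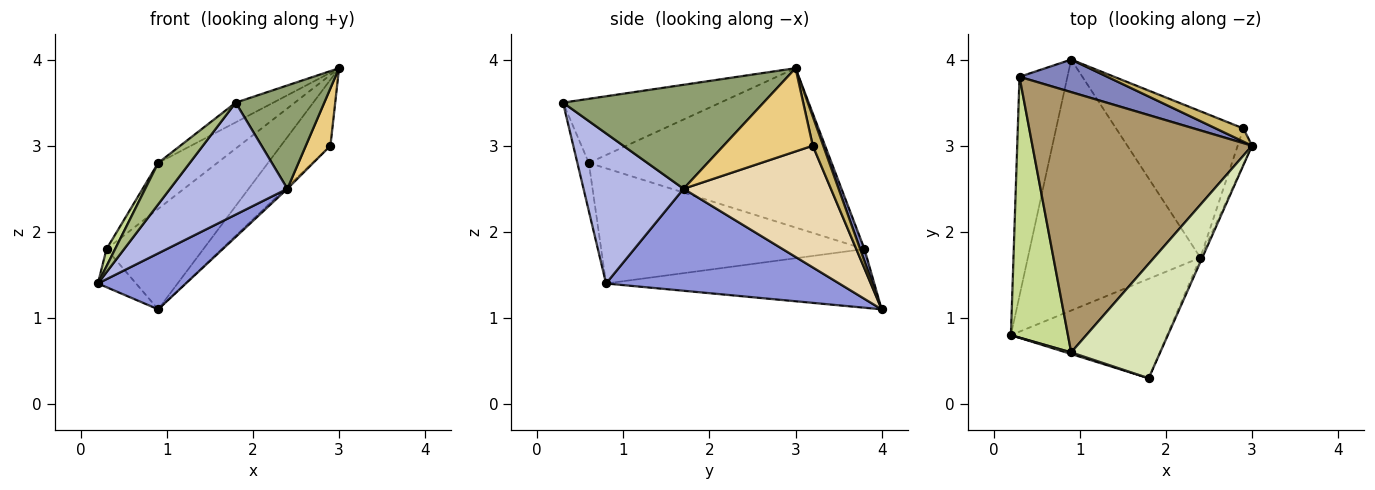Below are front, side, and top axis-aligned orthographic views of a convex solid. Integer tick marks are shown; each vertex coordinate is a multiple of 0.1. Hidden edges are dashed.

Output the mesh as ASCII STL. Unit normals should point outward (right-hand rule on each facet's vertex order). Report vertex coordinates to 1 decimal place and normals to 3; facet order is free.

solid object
 facet normal -0.770 0.109 -0.629
  outer loop
   vertex 0.3 3.8 1.8
   vertex 0.9 4.0 1.1
   vertex 0.2 0.8 1.4
  endloop
 endfacet
 facet normal 0.042 0.951 0.308
  outer loop
   vertex 0.3 3.8 1.8
   vertex 3.0 3.0 3.9
   vertex 0.9 4.0 1.1
  endloop
 endfacet
 facet normal 0.500 -0.189 -0.845
  outer loop
   vertex 2.4 1.7 2.5
   vertex 0.2 0.8 1.4
   vertex 0.9 4.0 1.1
  endloop
 endfacet
 facet normal 0.538 -0.630 -0.560
  outer loop
   vertex 2.4 1.7 2.5
   vertex 1.8 0.3 3.5
   vertex 0.2 0.8 1.4
  endloop
 endfacet
 facet normal 0.915 -0.404 -0.017
  outer loop
   vertex 2.4 1.7 2.5
   vertex 3.0 3.0 3.9
   vertex 1.8 0.3 3.5
  endloop
 endfacet
 facet normal -0.342 -0.939 0.037
  outer loop
   vertex 0.9 0.6 2.8
   vertex 0.2 0.8 1.4
   vertex 1.8 0.3 3.5
  endloop
 endfacet
 facet normal -0.896 -0.029 0.444
  outer loop
   vertex 0.9 0.6 2.8
   vertex 0.3 3.8 1.8
   vertex 0.2 0.8 1.4
  endloop
 endfacet
 facet normal -0.579 0.138 0.804
  outer loop
   vertex 0.9 0.6 2.8
   vertex 1.8 0.3 3.5
   vertex 3.0 3.0 3.9
  endloop
 endfacet
 facet normal -0.581 0.141 0.801
  outer loop
   vertex 0.9 0.6 2.8
   vertex 3.0 3.0 3.9
   vertex 0.3 3.8 1.8
  endloop
 endfacet
 facet normal 0.203 0.960 0.191
  outer loop
   vertex 2.9 3.2 3.0
   vertex 0.9 4.0 1.1
   vertex 3.0 3.0 3.9
  endloop
 endfacet
 facet normal 0.951 -0.262 -0.164
  outer loop
   vertex 2.9 3.2 3.0
   vertex 3.0 3.0 3.9
   vertex 2.4 1.7 2.5
  endloop
 endfacet
 facet normal 0.691 0.011 -0.723
  outer loop
   vertex 2.9 3.2 3.0
   vertex 2.4 1.7 2.5
   vertex 0.9 4.0 1.1
  endloop
 endfacet
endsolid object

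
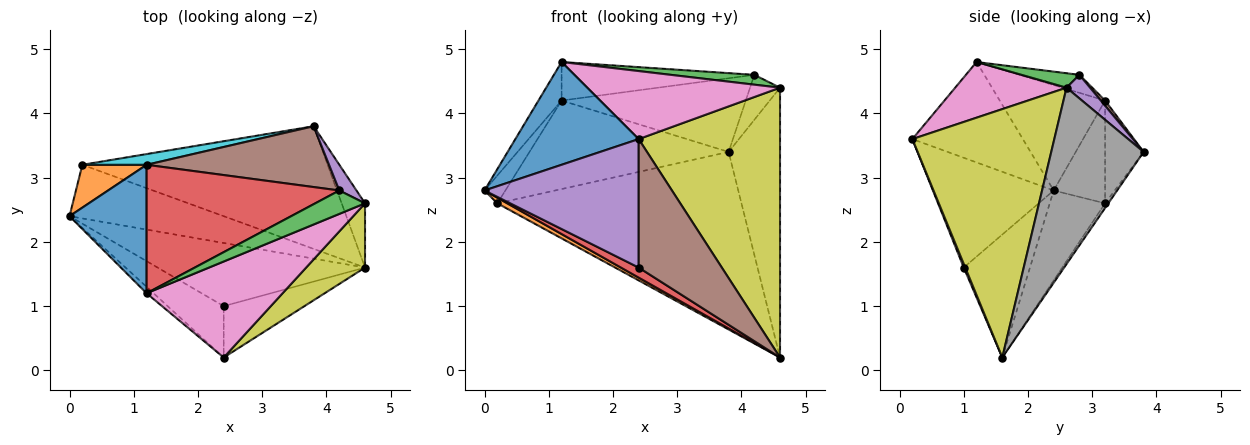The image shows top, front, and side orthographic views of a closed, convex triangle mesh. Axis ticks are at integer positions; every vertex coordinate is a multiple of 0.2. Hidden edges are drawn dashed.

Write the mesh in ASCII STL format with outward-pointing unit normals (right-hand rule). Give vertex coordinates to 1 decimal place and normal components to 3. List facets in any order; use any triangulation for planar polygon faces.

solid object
 facet normal -0.667 -0.744 -0.047
  outer loop
   vertex 1.2 1.2 4.8
   vertex 0.0 2.4 2.8
   vertex 2.4 0.2 3.6
  endloop
 endfacet
 facet normal -0.502 -0.090 -0.860
  outer loop
   vertex 0.2 3.2 2.6
   vertex 4.6 1.6 0.2
   vertex 0.0 2.4 2.8
  endloop
 endfacet
 facet normal -0.011 0.823 -0.568
  outer loop
   vertex 0.2 3.2 2.6
   vertex 3.8 3.8 3.4
   vertex 4.6 1.6 0.2
  endloop
 endfacet
 facet normal -0.505 -0.136 -0.852
  outer loop
   vertex 2.4 1.0 1.6
   vertex 0.0 2.4 2.8
   vertex 4.6 1.6 0.2
  endloop
 endfacet
 facet normal -0.588 -0.751 -0.300
  outer loop
   vertex 2.4 1.0 1.6
   vertex 2.4 0.2 3.6
   vertex 0.0 2.4 2.8
  endloop
 endfacet
 facet normal 0.017 -0.928 -0.371
  outer loop
   vertex 2.4 1.0 1.6
   vertex 4.6 1.6 0.2
   vertex 2.4 0.2 3.6
  endloop
 endfacet
 facet normal 0.317 -0.548 0.774
  outer loop
   vertex 4.6 2.6 4.4
   vertex 1.2 1.2 4.8
   vertex 2.4 0.2 3.6
  endloop
 endfacet
 facet normal 0.868 0.483 -0.115
  outer loop
   vertex 4.6 2.6 4.4
   vertex 4.6 1.6 0.2
   vertex 3.8 3.8 3.4
  endloop
 endfacet
 facet normal 0.699 -0.696 0.166
  outer loop
   vertex 4.6 2.6 4.4
   vertex 2.4 0.2 3.6
   vertex 4.6 1.6 0.2
  endloop
 endfacet
 facet normal -0.189 0.975 0.118
  outer loop
   vertex 1.2 3.2 4.2
   vertex 3.8 3.8 3.4
   vertex 0.2 3.2 2.6
  endloop
 endfacet
 facet normal -0.795 0.174 0.581
  outer loop
   vertex 1.2 3.2 4.2
   vertex 0.0 2.4 2.8
   vertex 1.2 1.2 4.8
  endloop
 endfacet
 facet normal -0.802 0.326 0.501
  outer loop
   vertex 1.2 3.2 4.2
   vertex 0.2 3.2 2.6
   vertex 0.0 2.4 2.8
  endloop
 endfacet
 facet normal 0.259 -0.374 0.891
  outer loop
   vertex 4.2 2.8 4.6
   vertex 1.2 1.2 4.8
   vertex 4.6 2.6 4.4
  endloop
 endfacet
 facet normal -0.089 0.286 0.954
  outer loop
   vertex 4.2 2.8 4.6
   vertex 1.2 3.2 4.2
   vertex 1.2 1.2 4.8
  endloop
 endfacet
 facet normal 0.564 0.717 0.410
  outer loop
   vertex 4.2 2.8 4.6
   vertex 4.6 2.6 4.4
   vertex 3.8 3.8 3.4
  endloop
 endfacet
 facet normal 0.018 0.771 0.637
  outer loop
   vertex 4.2 2.8 4.6
   vertex 3.8 3.8 3.4
   vertex 1.2 3.2 4.2
  endloop
 endfacet
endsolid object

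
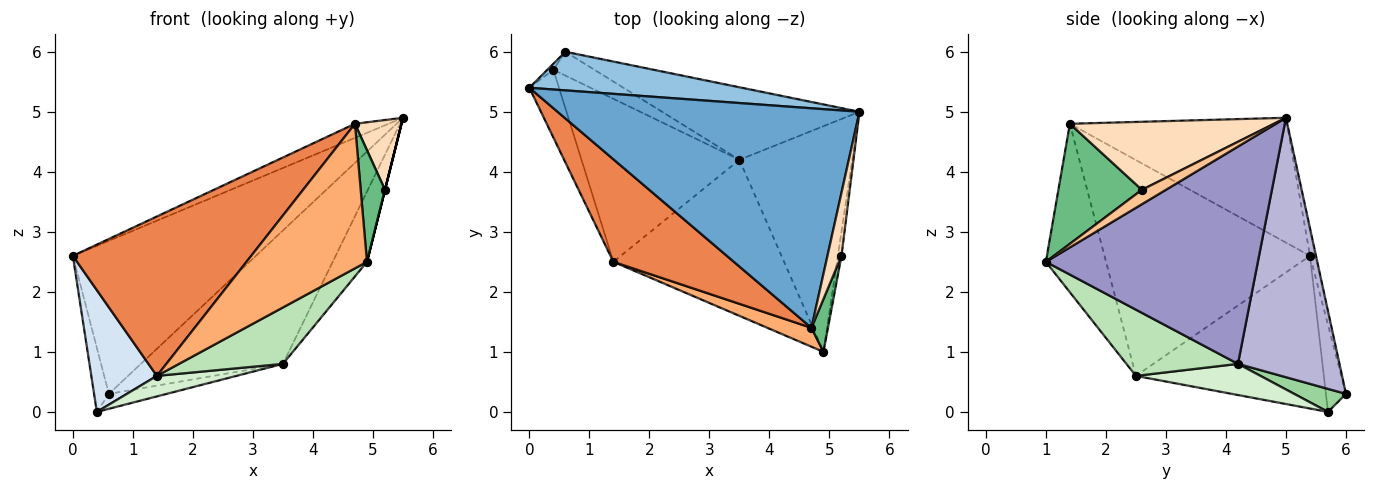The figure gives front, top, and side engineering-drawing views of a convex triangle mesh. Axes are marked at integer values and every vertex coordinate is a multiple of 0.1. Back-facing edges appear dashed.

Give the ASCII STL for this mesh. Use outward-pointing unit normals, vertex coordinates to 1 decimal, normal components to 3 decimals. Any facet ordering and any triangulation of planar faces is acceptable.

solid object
 facet normal -0.381 0.059 0.922
  outer loop
   vertex 4.7 1.4 4.8
   vertex 5.5 5.0 4.9
   vertex 0.0 5.4 2.6
  endloop
 endfacet
 facet normal -0.032 0.969 0.245
  outer loop
   vertex 0.6 6.0 0.3
   vertex 0.0 5.4 2.6
   vertex 5.5 5.0 4.9
  endloop
 endfacet
 facet normal -0.804 0.592 -0.055
  outer loop
   vertex 0.6 6.0 0.3
   vertex 0.4 5.7 0.0
   vertex 0.0 5.4 2.6
  endloop
 endfacet
 facet normal -0.929 -0.324 -0.180
  outer loop
   vertex 1.4 2.5 0.6
   vertex 0.0 5.4 2.6
   vertex 0.4 5.7 0.0
  endloop
 endfacet
 facet normal -0.696 -0.604 0.389
  outer loop
   vertex 1.4 2.5 0.6
   vertex 4.7 1.4 4.8
   vertex 0.0 5.4 2.6
  endloop
 endfacet
 facet normal -0.444 -0.889 0.116
  outer loop
   vertex 1.4 2.5 0.6
   vertex 4.9 1.0 2.5
   vertex 4.7 1.4 4.8
  endloop
 endfacet
 facet normal 0.970 0.000 -0.243
  outer loop
   vertex 5.2 2.6 3.7
   vertex 4.9 1.0 2.5
   vertex 5.5 5.0 4.9
  endloop
 endfacet
 facet normal 0.956 -0.218 0.197
  outer loop
   vertex 5.2 2.6 3.7
   vertex 5.5 5.0 4.9
   vertex 4.7 1.4 4.8
  endloop
 endfacet
 facet normal 0.952 -0.277 0.131
  outer loop
   vertex 5.2 2.6 3.7
   vertex 4.7 1.4 4.8
   vertex 4.9 1.0 2.5
  endloop
 endfacet
 facet normal 0.429 0.479 -0.765
  outer loop
   vertex 3.5 4.2 0.8
   vertex 0.4 5.7 0.0
   vertex 0.6 6.0 0.3
  endloop
 endfacet
 facet normal 0.343 -0.319 -0.883
  outer loop
   vertex 3.5 4.2 0.8
   vertex 4.9 1.0 2.5
   vertex 1.4 2.5 0.6
  endloop
 endfacet
 facet normal 0.192 -0.123 -0.974
  outer loop
   vertex 3.5 4.2 0.8
   vertex 1.4 2.5 0.6
   vertex 0.4 5.7 0.0
  endloop
 endfacet
 facet normal 0.878 0.142 -0.456
  outer loop
   vertex 3.5 4.2 0.8
   vertex 5.5 5.0 4.9
   vertex 4.9 1.0 2.5
  endloop
 endfacet
 facet normal 0.532 0.744 -0.405
  outer loop
   vertex 3.5 4.2 0.8
   vertex 0.6 6.0 0.3
   vertex 5.5 5.0 4.9
  endloop
 endfacet
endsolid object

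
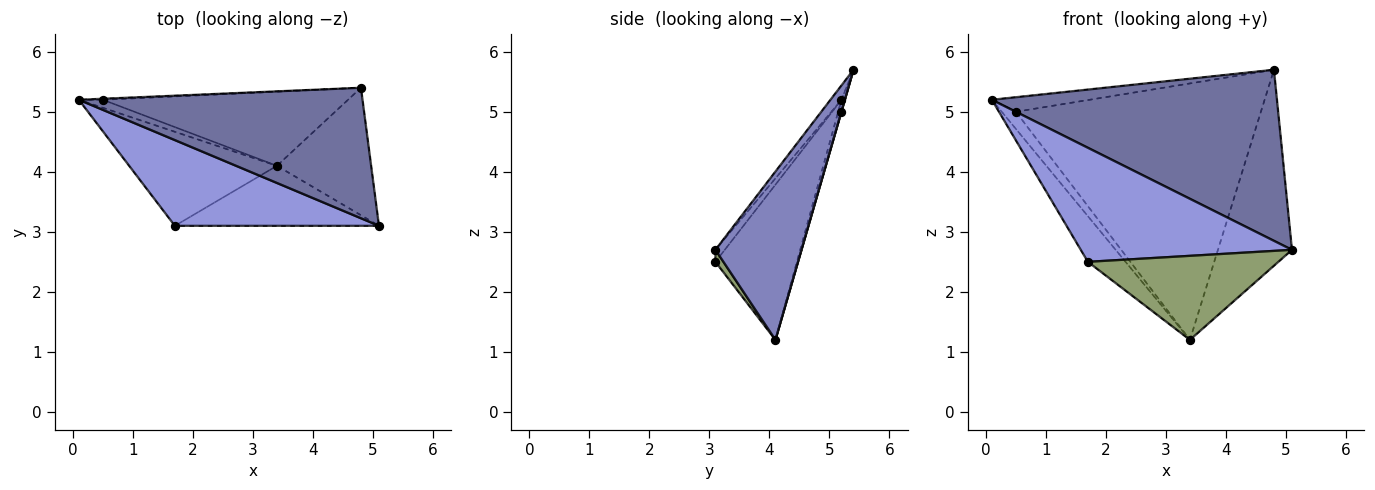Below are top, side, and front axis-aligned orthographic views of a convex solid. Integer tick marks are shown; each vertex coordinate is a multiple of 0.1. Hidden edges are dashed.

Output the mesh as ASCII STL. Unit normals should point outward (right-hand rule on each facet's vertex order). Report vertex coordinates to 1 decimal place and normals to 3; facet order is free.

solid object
 facet normal -0.031 -0.795 0.606
  outer loop
   vertex 4.8 5.4 5.7
   vertex 0.1 5.2 5.2
   vertex 5.1 3.1 2.7
  endloop
 endfacet
 facet normal 0.698 0.600 -0.391
  outer loop
   vertex 3.4 4.1 1.2
   vertex 4.8 5.4 5.7
   vertex 5.1 3.1 2.7
  endloop
 endfacet
 facet normal -0.035 -0.799 0.600
  outer loop
   vertex 1.7 3.1 2.5
   vertex 5.1 3.1 2.7
   vertex 0.1 5.2 5.2
  endloop
 endfacet
 facet normal -0.687 0.317 -0.654
  outer loop
   vertex 1.7 3.1 2.5
   vertex 0.1 5.2 5.2
   vertex 3.4 4.1 1.2
  endloop
 endfacet
 facet normal 0.034 -0.813 -0.581
  outer loop
   vertex 1.7 3.1 2.5
   vertex 3.4 4.1 1.2
   vertex 5.1 3.1 2.7
  endloop
 endfacet
 facet normal -0.035 0.997 -0.070
  outer loop
   vertex 0.5 5.2 5.0
   vertex 0.1 5.2 5.2
   vertex 4.8 5.4 5.7
  endloop
 endfacet
 facet normal -0.207 0.886 -0.415
  outer loop
   vertex 0.5 5.2 5.0
   vertex 3.4 4.1 1.2
   vertex 0.1 5.2 5.2
  endloop
 endfacet
 facet normal 0.001 0.961 -0.278
  outer loop
   vertex 0.5 5.2 5.0
   vertex 4.8 5.4 5.7
   vertex 3.4 4.1 1.2
  endloop
 endfacet
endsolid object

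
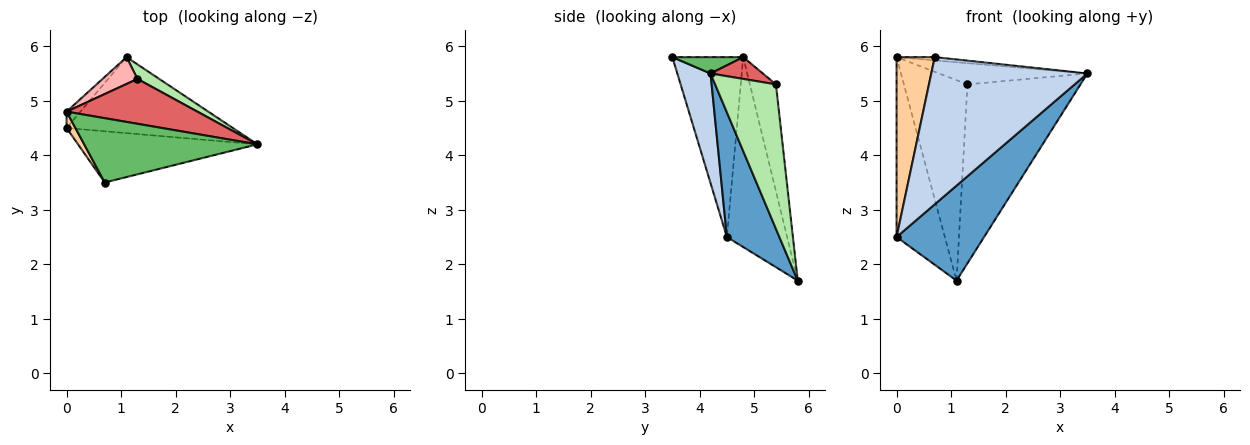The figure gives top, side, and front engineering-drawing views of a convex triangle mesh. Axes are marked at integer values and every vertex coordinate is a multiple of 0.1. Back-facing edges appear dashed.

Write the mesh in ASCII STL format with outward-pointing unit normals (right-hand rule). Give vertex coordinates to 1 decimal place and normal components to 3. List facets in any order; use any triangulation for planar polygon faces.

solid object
 facet normal 0.424 -0.707 -0.566
  outer loop
   vertex 1.1 5.8 1.7
   vertex 3.5 4.2 5.5
   vertex 0.0 4.5 2.5
  endloop
 endfacet
 facet normal 0.197 -0.926 -0.322
  outer loop
   vertex 0.7 3.5 5.8
   vertex 0.0 4.5 2.5
   vertex 3.5 4.2 5.5
  endloop
 endfacet
 facet normal -0.779 0.624 -0.057
  outer loop
   vertex 0.0 4.8 5.8
   vertex 1.1 5.8 1.7
   vertex 0.0 4.5 2.5
  endloop
 endfacet
 facet normal -0.880 -0.474 0.043
  outer loop
   vertex 0.0 4.8 5.8
   vertex 0.0 4.5 2.5
   vertex 0.7 3.5 5.8
  endloop
 endfacet
 facet normal 0.094 0.051 0.994
  outer loop
   vertex 0.0 4.8 5.8
   vertex 0.7 3.5 5.8
   vertex 3.5 4.2 5.5
  endloop
 endfacet
 facet normal 0.473 0.878 0.071
  outer loop
   vertex 1.3 5.4 5.3
   vertex 3.5 4.2 5.5
   vertex 1.1 5.8 1.7
  endloop
 endfacet
 facet normal 0.149 0.422 0.894
  outer loop
   vertex 1.3 5.4 5.3
   vertex 0.0 4.8 5.8
   vertex 3.5 4.2 5.5
  endloop
 endfacet
 facet normal -0.377 0.918 0.123
  outer loop
   vertex 1.3 5.4 5.3
   vertex 1.1 5.8 1.7
   vertex 0.0 4.8 5.8
  endloop
 endfacet
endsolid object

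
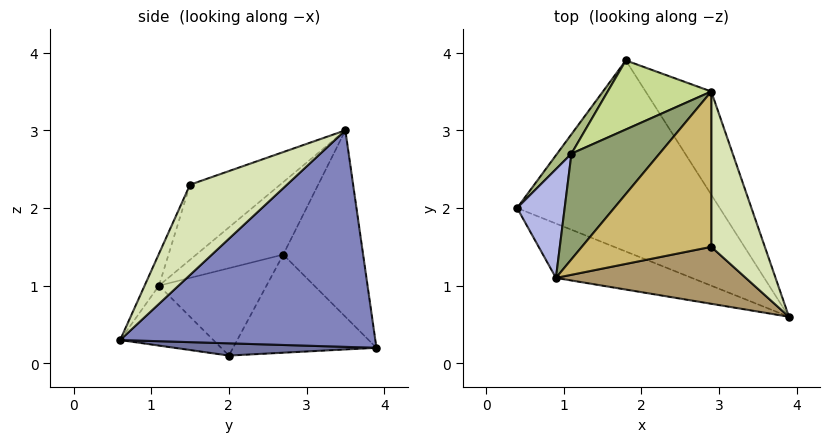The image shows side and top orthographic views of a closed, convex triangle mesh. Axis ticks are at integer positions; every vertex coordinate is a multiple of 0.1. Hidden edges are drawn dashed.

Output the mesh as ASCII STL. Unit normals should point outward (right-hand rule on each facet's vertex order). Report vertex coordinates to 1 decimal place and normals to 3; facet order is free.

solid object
 facet normal 0.060 0.008 -0.998
  outer loop
   vertex 1.8 3.9 0.2
   vertex 3.9 0.6 0.3
   vertex 0.4 2.0 0.1
  endloop
 endfacet
 facet normal 0.821 0.515 -0.249
  outer loop
   vertex 1.8 3.9 0.2
   vertex 2.9 3.5 3.0
   vertex 3.9 0.6 0.3
  endloop
 endfacet
 facet normal -0.266 -0.752 -0.604
  outer loop
   vertex 0.9 1.1 1.0
   vertex 0.4 2.0 0.1
   vertex 3.9 0.6 0.3
  endloop
 endfacet
 facet normal -0.878 -0.010 0.478
  outer loop
   vertex 1.1 2.7 1.4
   vertex 0.4 2.0 0.1
   vertex 0.9 1.1 1.0
  endloop
 endfacet
 facet normal -0.632 -0.113 0.767
  outer loop
   vertex 1.1 2.7 1.4
   vertex 0.9 1.1 1.0
   vertex 2.9 3.5 3.0
  endloop
 endfacet
 facet normal -0.802 0.585 0.117
  outer loop
   vertex 1.1 2.7 1.4
   vertex 1.8 3.9 0.2
   vertex 0.4 2.0 0.1
  endloop
 endfacet
 facet normal -0.619 0.706 0.344
  outer loop
   vertex 1.1 2.7 1.4
   vertex 2.9 3.5 3.0
   vertex 1.8 3.9 0.2
  endloop
 endfacet
 facet normal 0.847 -0.176 0.502
  outer loop
   vertex 2.9 1.5 2.3
   vertex 3.9 0.6 0.3
   vertex 2.9 3.5 3.0
  endloop
 endfacet
 facet normal -0.064 -0.922 0.383
  outer loop
   vertex 2.9 1.5 2.3
   vertex 0.9 1.1 1.0
   vertex 3.9 0.6 0.3
  endloop
 endfacet
 facet normal -0.480 -0.290 0.828
  outer loop
   vertex 2.9 1.5 2.3
   vertex 2.9 3.5 3.0
   vertex 0.9 1.1 1.0
  endloop
 endfacet
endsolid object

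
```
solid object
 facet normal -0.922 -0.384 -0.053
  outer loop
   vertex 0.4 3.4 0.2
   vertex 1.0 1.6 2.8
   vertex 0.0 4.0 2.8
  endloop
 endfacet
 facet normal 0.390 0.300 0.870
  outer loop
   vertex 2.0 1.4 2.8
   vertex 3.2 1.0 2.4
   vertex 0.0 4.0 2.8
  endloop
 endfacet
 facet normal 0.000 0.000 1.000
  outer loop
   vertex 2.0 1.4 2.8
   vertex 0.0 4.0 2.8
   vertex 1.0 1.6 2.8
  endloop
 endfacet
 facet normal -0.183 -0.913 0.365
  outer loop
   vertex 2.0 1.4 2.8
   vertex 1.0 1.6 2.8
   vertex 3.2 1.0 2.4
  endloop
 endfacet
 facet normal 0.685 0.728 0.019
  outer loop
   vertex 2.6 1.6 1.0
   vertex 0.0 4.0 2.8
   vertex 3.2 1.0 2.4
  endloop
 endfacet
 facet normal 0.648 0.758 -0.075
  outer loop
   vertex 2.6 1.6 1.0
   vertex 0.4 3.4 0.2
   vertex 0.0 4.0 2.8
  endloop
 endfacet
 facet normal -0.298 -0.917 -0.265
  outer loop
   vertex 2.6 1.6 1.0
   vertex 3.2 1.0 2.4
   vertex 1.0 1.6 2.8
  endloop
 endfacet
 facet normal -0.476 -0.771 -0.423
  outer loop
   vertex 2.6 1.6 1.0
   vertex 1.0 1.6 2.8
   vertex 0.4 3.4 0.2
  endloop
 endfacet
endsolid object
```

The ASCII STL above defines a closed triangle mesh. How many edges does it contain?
12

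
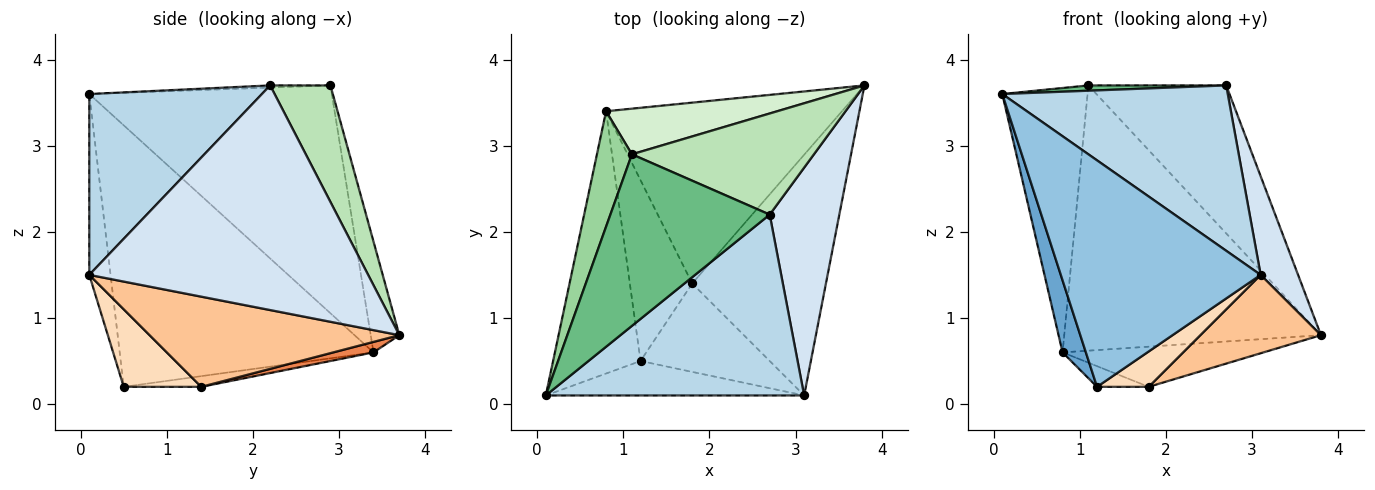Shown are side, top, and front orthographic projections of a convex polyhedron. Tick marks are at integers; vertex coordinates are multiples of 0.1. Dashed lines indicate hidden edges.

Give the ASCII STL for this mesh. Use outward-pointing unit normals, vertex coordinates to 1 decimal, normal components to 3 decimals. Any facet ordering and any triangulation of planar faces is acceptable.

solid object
 facet normal -0.945 -0.087 -0.316
  outer loop
   vertex 0.8 3.4 0.6
   vertex 1.2 0.5 0.2
   vertex 0.1 0.1 3.6
  endloop
 endfacet
 facet normal -0.105 -0.983 -0.150
  outer loop
   vertex 3.1 0.1 1.5
   vertex 0.1 0.1 3.6
   vertex 1.2 0.5 0.2
  endloop
 endfacet
 facet normal 0.459 -0.599 0.656
  outer loop
   vertex 3.1 0.1 1.5
   vertex 2.7 2.2 3.7
   vertex 0.1 0.1 3.6
  endloop
 endfacet
 facet normal 0.947 -0.127 0.294
  outer loop
   vertex 3.1 0.1 1.5
   vertex 3.8 3.7 0.8
   vertex 2.7 2.2 3.7
  endloop
 endfacet
 facet normal 0.043 0.217 -0.975
  outer loop
   vertex 1.8 1.4 0.2
   vertex 0.8 3.4 0.6
   vertex 3.8 3.7 0.8
  endloop
 endfacet
 facet normal -0.168 0.112 -0.979
  outer loop
   vertex 1.8 1.4 0.2
   vertex 1.2 0.5 0.2
   vertex 0.8 3.4 0.6
  endloop
 endfacet
 facet normal 0.540 -0.261 -0.800
  outer loop
   vertex 1.8 1.4 0.2
   vertex 3.8 3.7 0.8
   vertex 3.1 0.1 1.5
  endloop
 endfacet
 facet normal 0.487 -0.324 -0.811
  outer loop
   vertex 1.8 1.4 0.2
   vertex 3.1 0.1 1.5
   vertex 1.2 0.5 0.2
  endloop
 endfacet
 facet normal -0.014 -0.031 0.999
  outer loop
   vertex 1.1 2.9 3.7
   vertex 0.1 0.1 3.6
   vertex 2.7 2.2 3.7
  endloop
 endfacet
 facet normal -0.934 0.328 0.143
  outer loop
   vertex 1.1 2.9 3.7
   vertex 0.8 3.4 0.6
   vertex 0.1 0.1 3.6
  endloop
 endfacet
 facet normal 0.340 0.777 0.531
  outer loop
   vertex 1.1 2.9 3.7
   vertex 2.7 2.2 3.7
   vertex 3.8 3.7 0.8
  endloop
 endfacet
 facet normal -0.109 0.980 0.169
  outer loop
   vertex 1.1 2.9 3.7
   vertex 3.8 3.7 0.8
   vertex 0.8 3.4 0.6
  endloop
 endfacet
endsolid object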